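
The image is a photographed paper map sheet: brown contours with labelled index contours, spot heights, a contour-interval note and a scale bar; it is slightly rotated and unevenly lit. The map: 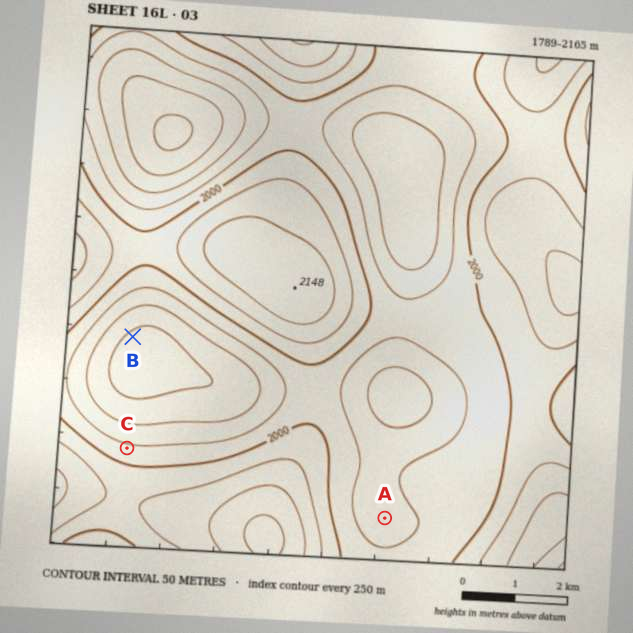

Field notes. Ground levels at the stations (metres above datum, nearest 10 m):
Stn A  1940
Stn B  1840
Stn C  1960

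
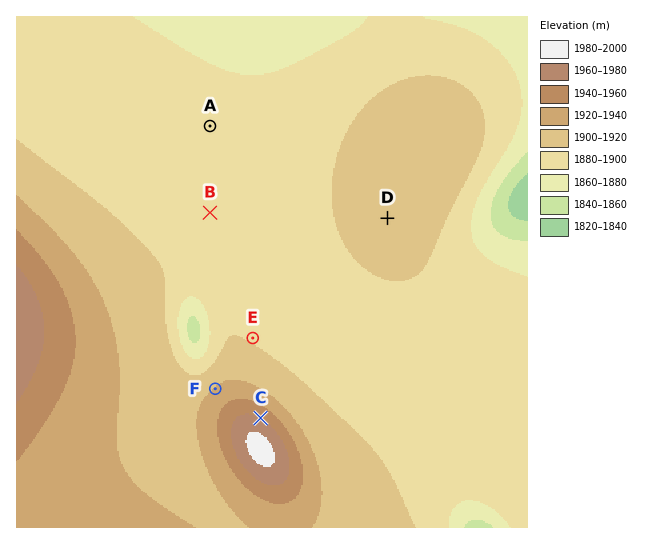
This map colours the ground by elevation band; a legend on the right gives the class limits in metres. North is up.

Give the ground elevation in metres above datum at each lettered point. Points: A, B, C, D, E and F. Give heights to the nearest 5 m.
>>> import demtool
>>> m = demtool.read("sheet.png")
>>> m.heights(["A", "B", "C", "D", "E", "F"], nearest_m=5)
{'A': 1885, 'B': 1890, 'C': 1960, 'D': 1910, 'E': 1900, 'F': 1920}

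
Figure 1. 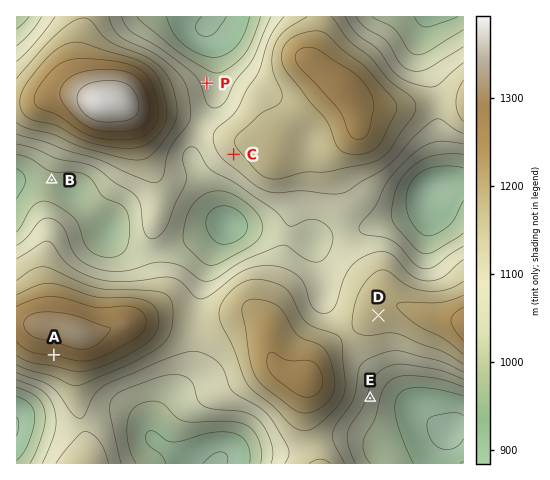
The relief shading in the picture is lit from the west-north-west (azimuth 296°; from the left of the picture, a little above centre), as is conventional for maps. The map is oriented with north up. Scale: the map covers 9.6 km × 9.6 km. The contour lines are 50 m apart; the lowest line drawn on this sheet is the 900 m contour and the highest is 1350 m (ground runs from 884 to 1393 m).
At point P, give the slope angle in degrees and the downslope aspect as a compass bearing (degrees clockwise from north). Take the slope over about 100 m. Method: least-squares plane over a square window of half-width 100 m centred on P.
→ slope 7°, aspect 58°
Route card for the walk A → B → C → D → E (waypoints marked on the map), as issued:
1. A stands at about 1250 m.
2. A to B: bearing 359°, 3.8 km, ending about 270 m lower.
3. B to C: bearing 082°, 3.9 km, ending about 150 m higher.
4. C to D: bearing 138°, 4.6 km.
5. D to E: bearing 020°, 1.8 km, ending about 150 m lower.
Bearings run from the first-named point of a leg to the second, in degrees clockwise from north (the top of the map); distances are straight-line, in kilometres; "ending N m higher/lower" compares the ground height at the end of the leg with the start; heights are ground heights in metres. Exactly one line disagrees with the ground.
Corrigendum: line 5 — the bearing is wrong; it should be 186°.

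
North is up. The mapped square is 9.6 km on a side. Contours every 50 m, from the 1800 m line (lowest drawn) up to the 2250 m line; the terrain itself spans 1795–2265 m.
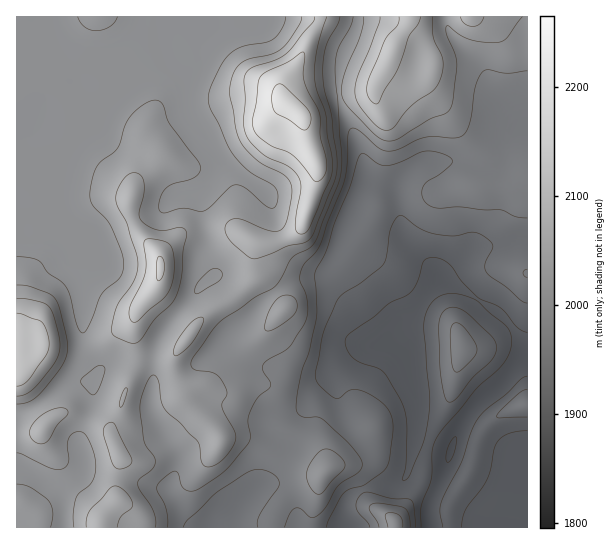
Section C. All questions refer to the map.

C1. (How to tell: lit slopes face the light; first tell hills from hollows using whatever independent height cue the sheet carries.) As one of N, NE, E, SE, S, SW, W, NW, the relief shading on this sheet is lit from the W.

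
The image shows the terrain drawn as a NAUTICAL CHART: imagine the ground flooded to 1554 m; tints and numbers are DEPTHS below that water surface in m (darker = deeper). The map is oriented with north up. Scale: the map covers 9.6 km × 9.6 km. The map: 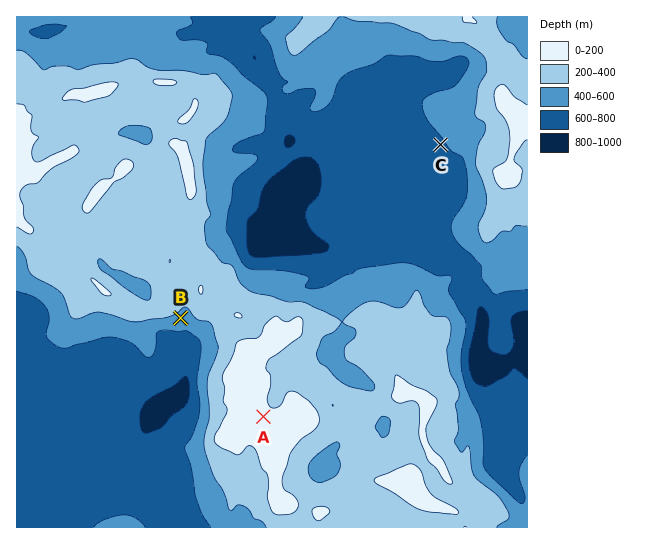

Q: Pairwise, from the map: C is below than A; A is above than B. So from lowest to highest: C B A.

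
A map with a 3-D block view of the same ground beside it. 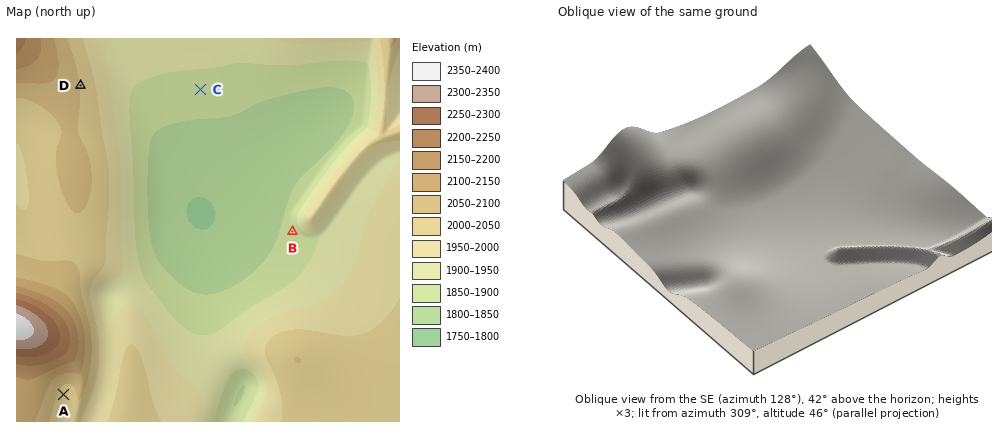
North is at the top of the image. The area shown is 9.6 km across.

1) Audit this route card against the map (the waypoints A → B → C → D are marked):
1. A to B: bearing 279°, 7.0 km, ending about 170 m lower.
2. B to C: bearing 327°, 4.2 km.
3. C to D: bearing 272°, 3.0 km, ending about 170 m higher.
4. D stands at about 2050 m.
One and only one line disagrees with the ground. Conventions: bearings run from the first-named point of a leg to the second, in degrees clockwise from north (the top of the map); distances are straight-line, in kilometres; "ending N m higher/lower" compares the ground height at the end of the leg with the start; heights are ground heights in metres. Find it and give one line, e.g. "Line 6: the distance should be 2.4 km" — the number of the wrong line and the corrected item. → Line 1: the bearing should be 055°.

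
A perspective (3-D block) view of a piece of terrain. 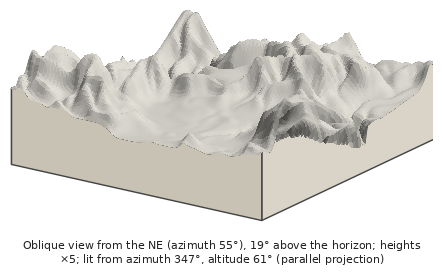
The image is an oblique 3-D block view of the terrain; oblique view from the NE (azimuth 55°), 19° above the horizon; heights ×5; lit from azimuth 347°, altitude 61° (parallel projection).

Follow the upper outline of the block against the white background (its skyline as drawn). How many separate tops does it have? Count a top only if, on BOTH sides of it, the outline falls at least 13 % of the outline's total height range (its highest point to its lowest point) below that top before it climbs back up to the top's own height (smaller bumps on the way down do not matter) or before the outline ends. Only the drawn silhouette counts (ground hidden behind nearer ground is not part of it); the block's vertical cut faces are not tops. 4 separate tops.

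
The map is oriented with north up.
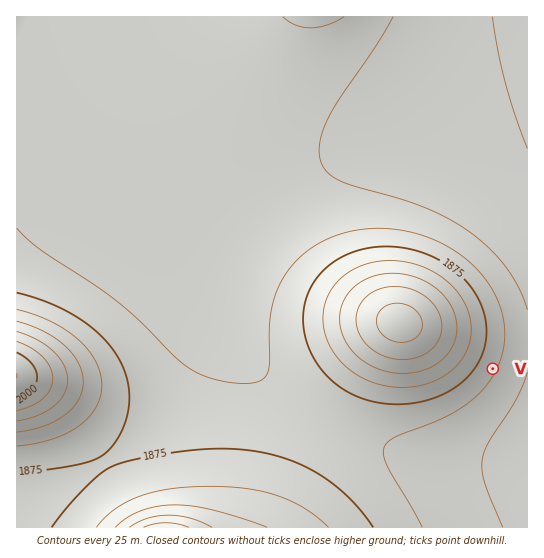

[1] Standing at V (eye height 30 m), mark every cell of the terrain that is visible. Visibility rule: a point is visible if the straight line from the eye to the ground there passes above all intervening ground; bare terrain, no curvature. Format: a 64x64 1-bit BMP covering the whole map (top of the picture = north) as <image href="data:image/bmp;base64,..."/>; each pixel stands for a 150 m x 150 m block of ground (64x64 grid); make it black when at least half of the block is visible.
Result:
<image width="64" height="64" href="data:image/bmp;base64,Qk0+AgAAAAAAAD4AAAAoAAAAQAAAAEAAAAABAAEAAAAAAAACAAATCwAAEwsAAAIAAAAAAAAA////AAAAAAAAAP///////wAA////////AAD///////8AAP///////wAAf///////AAAP//////8AAAH//////wAAAB//////AAAAAf////8AAAAAB////wAAAAAAP///AAAAAAAH//8AAAAAAAD//wAAAAAAAD//AAAAAAAAD/8AAAAAAAAP/wAAAAAAAA//AAAAAAAAD/8AAAAAAAAP/wAAAAAAAB//AAAAAAAAH/8AAAAAAAAf/wAAAAAAAD//AAAAAAAAH/8AAAAAAAAf/wAAAAAAAA//AAAAAAAAAf8AAAAAAAAADwAAAAAAAAAHAAAAAAAAAAcAAAAAAAAAAwAAAAAAAAADAAAAAAAAAAMAAAAAAAAAAwAAAAAAAAADAAAAAAAAAAMAAAAAAAAABwAAAAAAAAAHAAAAAAAAAAcAAAAAAAAABwAAAAAAAAAHAAAAAAAAAA8AAAAAAAAADwAAAAAAAAAPAAAAAAAAAA8AAAAAAAAAHwAAAAAAAAAfAAAAAAAAAB8AAAAAAAAAHwAAAAAAAAA/AAAAAAAAAD8AAAAAAAAAPwAAAAAAAAB/AAAAAAAAAH8AAAAAAAAAfwAAAAAAAAB/AAAAAAAAAP8AAAAAAAAA/wAAAAAAAAD/AAAAAAAAAf8AAAAAAAAB/wAAAAAAAAH/AAAAAAAAAf8AAAAAAAAD/w=="/>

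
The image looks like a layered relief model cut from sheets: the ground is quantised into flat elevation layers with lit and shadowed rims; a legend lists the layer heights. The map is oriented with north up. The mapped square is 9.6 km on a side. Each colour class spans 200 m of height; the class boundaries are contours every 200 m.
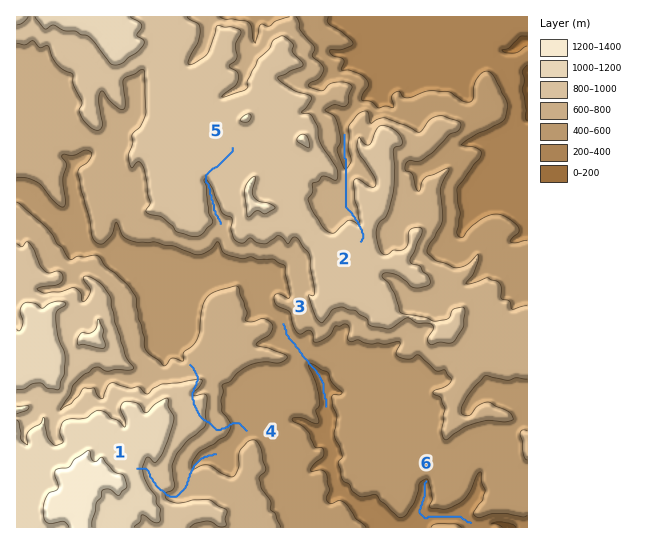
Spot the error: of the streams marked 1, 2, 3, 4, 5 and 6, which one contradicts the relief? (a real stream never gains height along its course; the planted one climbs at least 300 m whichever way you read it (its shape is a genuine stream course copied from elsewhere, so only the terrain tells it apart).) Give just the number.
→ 4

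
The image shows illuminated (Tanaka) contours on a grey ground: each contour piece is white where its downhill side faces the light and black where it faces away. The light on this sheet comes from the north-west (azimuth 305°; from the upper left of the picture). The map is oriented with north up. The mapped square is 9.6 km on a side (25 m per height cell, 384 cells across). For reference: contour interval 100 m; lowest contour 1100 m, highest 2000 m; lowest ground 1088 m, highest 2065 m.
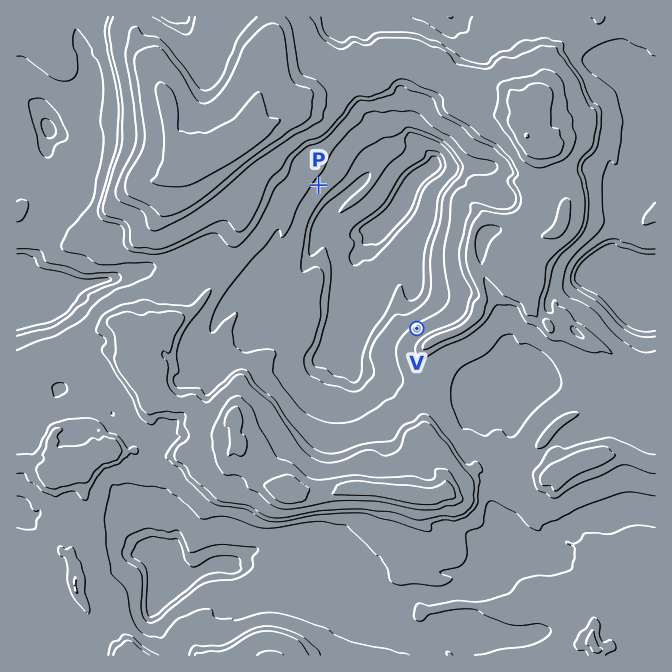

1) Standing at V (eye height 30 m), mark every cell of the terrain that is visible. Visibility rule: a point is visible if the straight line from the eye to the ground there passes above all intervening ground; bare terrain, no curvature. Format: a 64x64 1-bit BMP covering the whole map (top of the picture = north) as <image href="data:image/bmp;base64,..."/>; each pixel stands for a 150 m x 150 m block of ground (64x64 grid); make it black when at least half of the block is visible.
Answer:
<image width="64" height="64" href="data:image/bmp;base64,Qk0+AgAAAAAAAD4AAAAoAAAAQAAAAEAAAAABAAEAAAAAAAACAAATCwAAEwsAAAIAAAAAAAAA////AAAAAAAAAAAAAAAAAAAAAAAAAAAAAAAAAAAAAAAAAAAAAAAAAAAAAAAAAAAAAAAAAAAAAAAAAAAAAAAAAAAAAAAAAAAAAAAAAAAAAAAAAAAAAAAAAAAAAAAAAAAAAAAAAAAAAAAAAAAAAAAAAAAAAAAAAAAAAAAAAAAAAAAAAAAAAAAAAAAAAAAAAAAAAAAAD/8AAAAAAABZAAAAAAAAAH/MAAAAAAAA7/4AAAAAAADf/gAAAAAAAf//AAAAAAAB//4AAAAAAAF/DgAAAAAAA/8CAAAAAAAD/4AAAAAAAwP/gAAAAAADs/8AAAAAAAOX/wAAAAAAAfb/kQAAAAAB5/+JwAAAAAHn/8/wAAAAAOf/5/gAAAAA8//z/AAAAAA5//v8AAAAAB////4AAAAAD////AAAAAAH///8AAAAAAd7z/wAAAAPh7nH/AAAAAHH+cP8AAAAAmPf4bwAAAADsf/g/AAAAADh/vj4AAAAADH/ePgAAAAD+P+cQAAAAAH8/94AAAAAAD5//wAAAAAAD7//gAAAAAAD//v+oAAAAAD////wAAAAAP///+AAAAAAJ///gAAAAAAD//CAAAAAAAN/4IAAAAAAAH/ggAAAAAAAD4AAAAAAAAACAAAAAAAAAAAAAAAAAAAAAAAAAAAAAAAAAAAAAAAAAAAAAAAAAAAAAAAAAA=="/>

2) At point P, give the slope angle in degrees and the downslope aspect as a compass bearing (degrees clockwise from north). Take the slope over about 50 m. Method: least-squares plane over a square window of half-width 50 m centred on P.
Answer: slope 17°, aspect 130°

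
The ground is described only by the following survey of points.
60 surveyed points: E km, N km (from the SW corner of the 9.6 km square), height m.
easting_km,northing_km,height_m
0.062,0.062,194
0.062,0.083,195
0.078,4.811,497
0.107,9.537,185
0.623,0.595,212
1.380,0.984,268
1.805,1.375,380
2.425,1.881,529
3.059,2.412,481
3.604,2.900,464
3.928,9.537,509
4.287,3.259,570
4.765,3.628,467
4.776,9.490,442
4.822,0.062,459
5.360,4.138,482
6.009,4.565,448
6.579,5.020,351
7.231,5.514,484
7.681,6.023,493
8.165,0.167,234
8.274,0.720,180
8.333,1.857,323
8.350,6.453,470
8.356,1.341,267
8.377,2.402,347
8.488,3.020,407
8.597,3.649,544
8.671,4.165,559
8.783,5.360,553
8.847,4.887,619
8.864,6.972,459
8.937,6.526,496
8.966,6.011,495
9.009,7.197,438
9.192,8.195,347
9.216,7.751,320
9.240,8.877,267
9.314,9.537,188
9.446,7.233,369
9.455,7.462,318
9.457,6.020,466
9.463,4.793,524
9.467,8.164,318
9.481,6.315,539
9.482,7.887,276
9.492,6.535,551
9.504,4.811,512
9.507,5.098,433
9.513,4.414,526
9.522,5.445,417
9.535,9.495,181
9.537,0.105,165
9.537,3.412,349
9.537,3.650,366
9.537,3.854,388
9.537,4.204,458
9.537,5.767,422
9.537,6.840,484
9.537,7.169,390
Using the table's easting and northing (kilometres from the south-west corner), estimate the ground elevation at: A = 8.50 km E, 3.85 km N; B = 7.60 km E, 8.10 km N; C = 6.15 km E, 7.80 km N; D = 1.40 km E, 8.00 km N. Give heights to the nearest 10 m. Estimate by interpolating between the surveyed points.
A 540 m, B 350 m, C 490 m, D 330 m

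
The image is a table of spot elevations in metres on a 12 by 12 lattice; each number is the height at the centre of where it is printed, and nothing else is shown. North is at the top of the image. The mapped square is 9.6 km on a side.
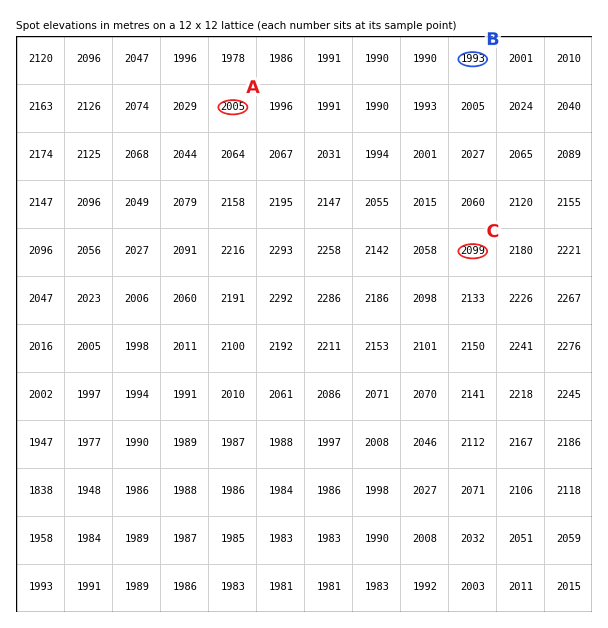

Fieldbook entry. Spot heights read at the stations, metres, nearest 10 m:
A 2000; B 1990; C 2100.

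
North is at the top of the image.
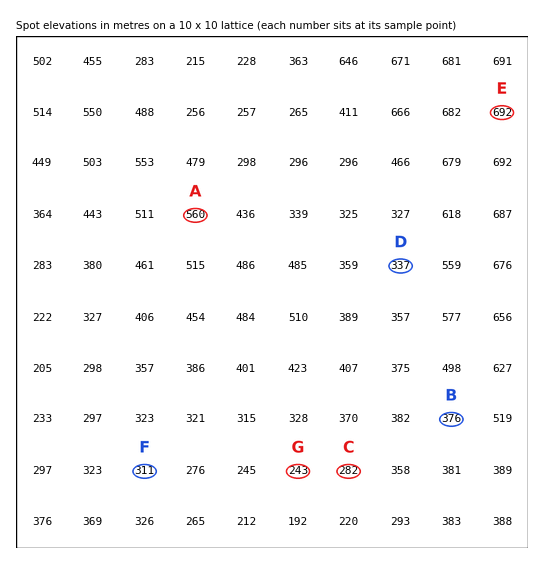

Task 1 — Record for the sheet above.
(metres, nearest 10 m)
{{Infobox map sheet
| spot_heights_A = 560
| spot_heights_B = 380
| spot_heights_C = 280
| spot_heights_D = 340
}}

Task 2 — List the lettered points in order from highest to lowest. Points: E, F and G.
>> E F G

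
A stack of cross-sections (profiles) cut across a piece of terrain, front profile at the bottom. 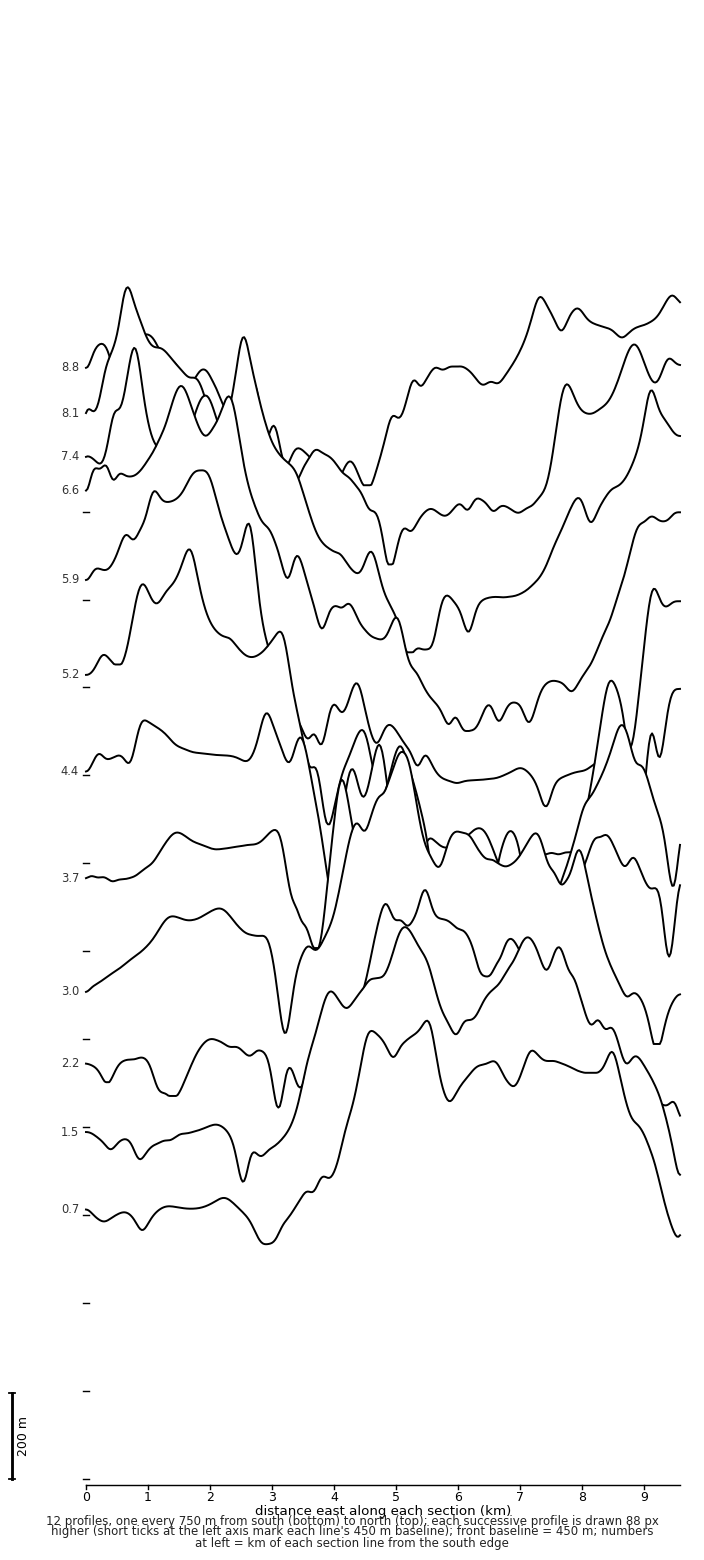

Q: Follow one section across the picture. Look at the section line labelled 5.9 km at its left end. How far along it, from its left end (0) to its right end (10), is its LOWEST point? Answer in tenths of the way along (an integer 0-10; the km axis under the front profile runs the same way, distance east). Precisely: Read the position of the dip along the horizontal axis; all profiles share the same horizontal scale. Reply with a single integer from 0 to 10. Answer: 8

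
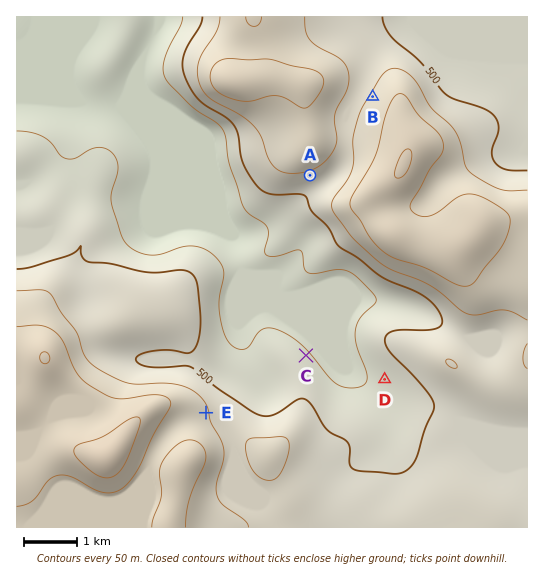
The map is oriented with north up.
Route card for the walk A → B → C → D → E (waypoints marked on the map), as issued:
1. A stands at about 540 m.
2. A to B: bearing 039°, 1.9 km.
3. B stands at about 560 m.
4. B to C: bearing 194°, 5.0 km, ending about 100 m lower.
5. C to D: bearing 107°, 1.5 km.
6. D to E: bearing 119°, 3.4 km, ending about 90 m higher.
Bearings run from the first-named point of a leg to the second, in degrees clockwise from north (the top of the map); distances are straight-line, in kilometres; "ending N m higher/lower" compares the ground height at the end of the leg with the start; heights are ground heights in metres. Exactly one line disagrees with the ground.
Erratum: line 6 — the bearing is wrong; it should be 259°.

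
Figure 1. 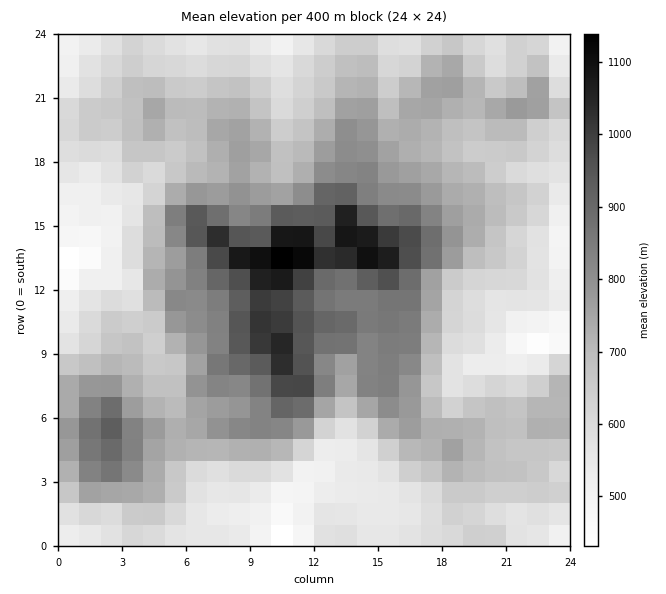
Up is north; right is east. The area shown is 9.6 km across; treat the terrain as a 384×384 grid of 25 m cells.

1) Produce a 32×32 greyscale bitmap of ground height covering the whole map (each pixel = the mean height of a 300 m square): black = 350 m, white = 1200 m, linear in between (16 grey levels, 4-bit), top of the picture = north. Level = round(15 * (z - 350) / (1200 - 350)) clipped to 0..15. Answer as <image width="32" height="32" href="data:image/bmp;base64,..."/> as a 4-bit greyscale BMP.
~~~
<image width="32" height="32" href="data:image/bmp;base64,Qk12AgAAAAAAAHYAAAAoAAAAIAAAACAAAAABAAQAAAAAAAACAAATCwAAEwsAABAAAAAAAAAAAAAAABEREQAiIiIAMzMzAERERABVVVUAZmZmAHd3dwCIiIgAmZmZAKqqqgC7u7sAzMzMAN3d3QDu7u4A////ADNEVUREQzITREREREVVQ0NERFVUQzMyI0RDNERVVERDRlVmZUMzMyNEMzNEVVRERGeHd2VERDMjMzM0RVZVVVVomYdlREREMjMzRFZmZmZUeJmHZmVWZlMzNEVmd2ZlVXmqmHd3d3d2QzRXd3dmZmZ5qph2d4iZmFRFeHdnZmZ3eJqHZnd4ial1Z4h2VWZmdniYdmaIiJq7lniYdURVVWZ3d3ZWeZmby5eJmHVERERWVmZmVniqrMqXiZmGQzMzRURWZVeIm7zKmZiZhkRDIiI0VmVniJvMy6qpmYZVRDIiNFVVeIiby7qpmZmXVEQzMzNERYiImsy6mZmZl1REREMjMzaIiavNy6maupdVVVRDEiNGd4q97u27vMuYdlVUMyIjRnibzc3uzN3cuodlVDIjI0V5vLqs7Lzcu6mHZlRCMzM1ebuYmrqs2pqYd3ZVQzMzNWiIiIiJq6mJiHd2ZVMzNERXd3h2aJmYiId3ZlVDRDRVVmZ3dmeIiId3ZmVEREREVlVmd3ZmeIh3dmZVVVRFVWZmZ3d2VniHd3ZmVmVEVmVndmd3ZVZnh2d3Zmd2VUVVZ3Zmd2VFZ3dnd3Z3iHU0VWdlVmZURVZ2Vnd3Zmd0NEVlVVVVVEVWZlVndlRWYzNEVURERENEVWZUVnZEVlMzNFVENEQzNEVVREVVRFVC"/>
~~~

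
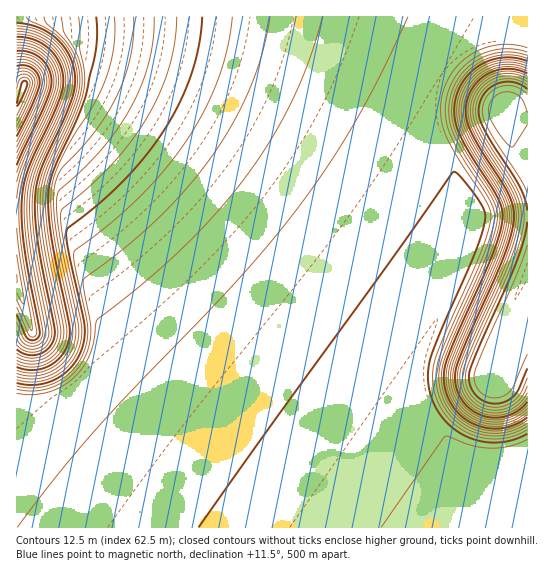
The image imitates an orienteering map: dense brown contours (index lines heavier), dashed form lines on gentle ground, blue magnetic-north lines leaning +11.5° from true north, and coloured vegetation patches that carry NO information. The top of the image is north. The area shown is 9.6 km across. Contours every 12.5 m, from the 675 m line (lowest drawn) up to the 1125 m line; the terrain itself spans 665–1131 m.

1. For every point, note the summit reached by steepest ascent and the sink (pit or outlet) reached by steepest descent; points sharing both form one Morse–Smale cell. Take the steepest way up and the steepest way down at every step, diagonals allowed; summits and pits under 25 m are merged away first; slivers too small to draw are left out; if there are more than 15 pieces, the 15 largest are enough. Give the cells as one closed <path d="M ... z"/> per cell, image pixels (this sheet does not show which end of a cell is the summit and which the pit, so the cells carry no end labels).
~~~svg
<path d="M527 16l-510 0-1 195 46 0 77 100 52 54 59 47 161 113 6 3 110 0 1-29-79-56-21-25-9-27 0-25 5-19 37-81 16-43 0-9-2-7-23-34-16-32-4-15 1-33 11-24 18-20 19-10 13-4 33 0z"/><path d="M62 211l-46 2 1 315 399-1-151-104-74-58-52-54z"/><path d="M519 33l-18 0-12 3-27 13-18 20-11 24-1 33 4 15 16 32 23 34 2 7 0 9-16 43-37 81-5 19 0 25 9 27 21 25 78 56 1-464z"/>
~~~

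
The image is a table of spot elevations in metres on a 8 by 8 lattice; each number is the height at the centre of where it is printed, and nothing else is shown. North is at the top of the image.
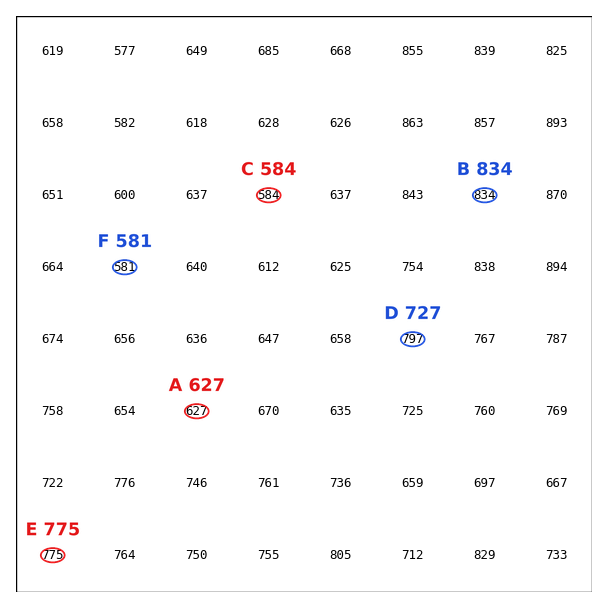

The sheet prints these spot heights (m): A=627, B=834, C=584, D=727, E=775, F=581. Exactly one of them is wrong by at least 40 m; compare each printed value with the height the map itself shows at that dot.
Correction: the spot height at D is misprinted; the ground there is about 797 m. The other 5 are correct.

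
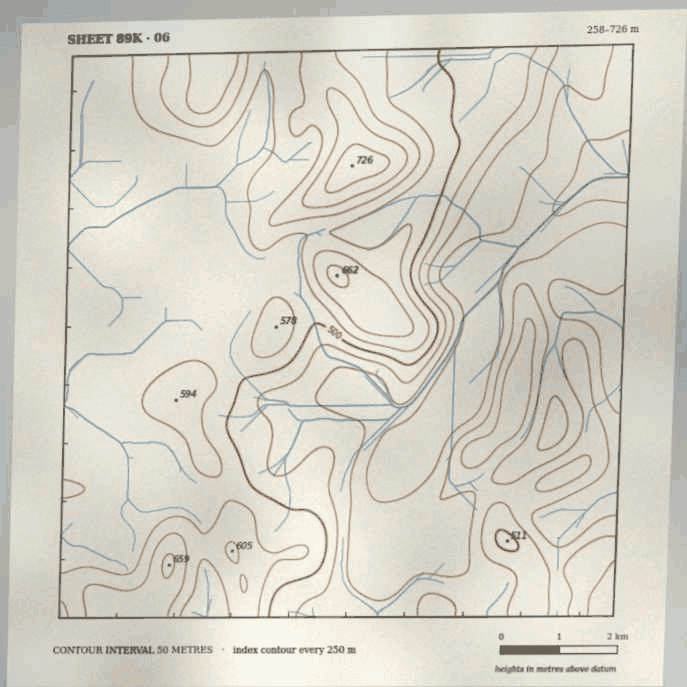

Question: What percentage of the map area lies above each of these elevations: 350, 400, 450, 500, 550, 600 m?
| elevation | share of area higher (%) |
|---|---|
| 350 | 89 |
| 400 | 75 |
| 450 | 63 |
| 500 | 53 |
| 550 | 21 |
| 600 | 9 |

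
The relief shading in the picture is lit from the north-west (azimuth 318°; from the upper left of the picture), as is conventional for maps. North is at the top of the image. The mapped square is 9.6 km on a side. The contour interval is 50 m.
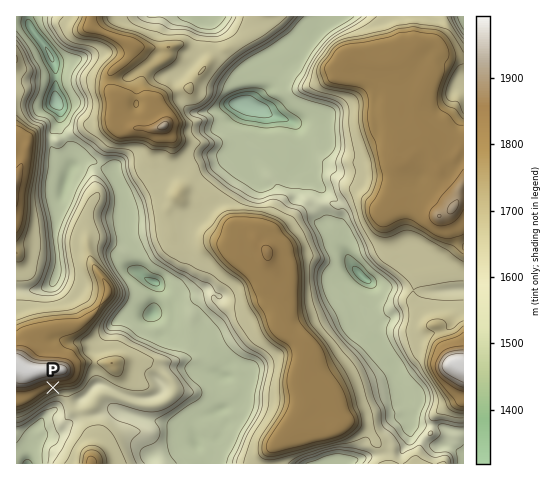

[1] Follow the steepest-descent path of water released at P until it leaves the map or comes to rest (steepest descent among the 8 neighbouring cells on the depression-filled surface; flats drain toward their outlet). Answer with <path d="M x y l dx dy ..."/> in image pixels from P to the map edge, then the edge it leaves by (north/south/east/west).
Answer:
<path d="M53 388l2 2 0 19-9 8-14 15 0 9-4 7 0 15"/>
exit: south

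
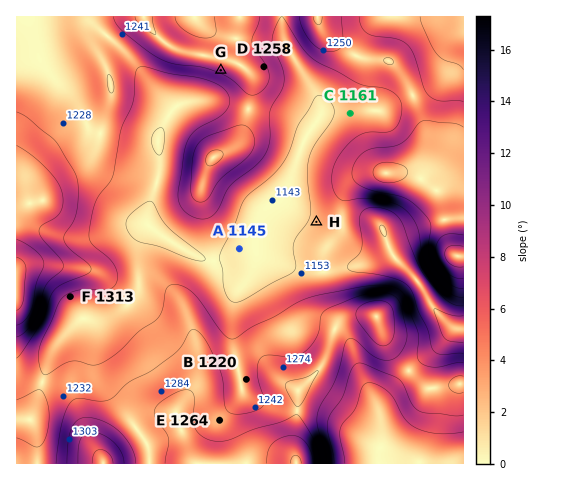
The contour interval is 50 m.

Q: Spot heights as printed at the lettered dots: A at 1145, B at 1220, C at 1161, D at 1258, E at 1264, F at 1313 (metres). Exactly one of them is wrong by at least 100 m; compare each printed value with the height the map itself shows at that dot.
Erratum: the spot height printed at F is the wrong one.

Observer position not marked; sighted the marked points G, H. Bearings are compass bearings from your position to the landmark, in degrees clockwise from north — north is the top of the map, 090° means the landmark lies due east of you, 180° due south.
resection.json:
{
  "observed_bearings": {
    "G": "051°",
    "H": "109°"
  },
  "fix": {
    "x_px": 118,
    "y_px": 154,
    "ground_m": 1200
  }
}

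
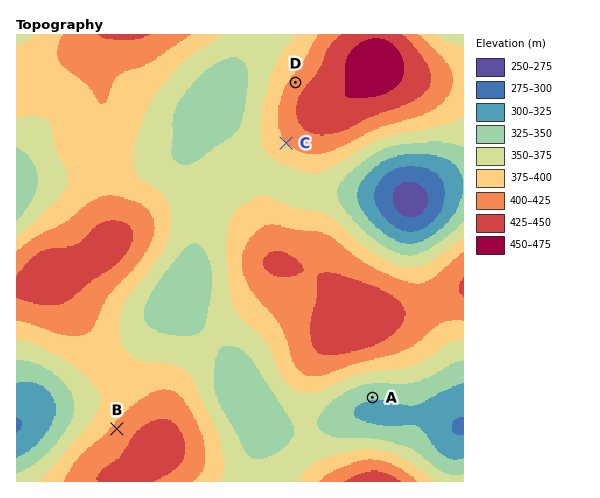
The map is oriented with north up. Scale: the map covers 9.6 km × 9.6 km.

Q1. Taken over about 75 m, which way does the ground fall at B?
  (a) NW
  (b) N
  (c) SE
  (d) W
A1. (a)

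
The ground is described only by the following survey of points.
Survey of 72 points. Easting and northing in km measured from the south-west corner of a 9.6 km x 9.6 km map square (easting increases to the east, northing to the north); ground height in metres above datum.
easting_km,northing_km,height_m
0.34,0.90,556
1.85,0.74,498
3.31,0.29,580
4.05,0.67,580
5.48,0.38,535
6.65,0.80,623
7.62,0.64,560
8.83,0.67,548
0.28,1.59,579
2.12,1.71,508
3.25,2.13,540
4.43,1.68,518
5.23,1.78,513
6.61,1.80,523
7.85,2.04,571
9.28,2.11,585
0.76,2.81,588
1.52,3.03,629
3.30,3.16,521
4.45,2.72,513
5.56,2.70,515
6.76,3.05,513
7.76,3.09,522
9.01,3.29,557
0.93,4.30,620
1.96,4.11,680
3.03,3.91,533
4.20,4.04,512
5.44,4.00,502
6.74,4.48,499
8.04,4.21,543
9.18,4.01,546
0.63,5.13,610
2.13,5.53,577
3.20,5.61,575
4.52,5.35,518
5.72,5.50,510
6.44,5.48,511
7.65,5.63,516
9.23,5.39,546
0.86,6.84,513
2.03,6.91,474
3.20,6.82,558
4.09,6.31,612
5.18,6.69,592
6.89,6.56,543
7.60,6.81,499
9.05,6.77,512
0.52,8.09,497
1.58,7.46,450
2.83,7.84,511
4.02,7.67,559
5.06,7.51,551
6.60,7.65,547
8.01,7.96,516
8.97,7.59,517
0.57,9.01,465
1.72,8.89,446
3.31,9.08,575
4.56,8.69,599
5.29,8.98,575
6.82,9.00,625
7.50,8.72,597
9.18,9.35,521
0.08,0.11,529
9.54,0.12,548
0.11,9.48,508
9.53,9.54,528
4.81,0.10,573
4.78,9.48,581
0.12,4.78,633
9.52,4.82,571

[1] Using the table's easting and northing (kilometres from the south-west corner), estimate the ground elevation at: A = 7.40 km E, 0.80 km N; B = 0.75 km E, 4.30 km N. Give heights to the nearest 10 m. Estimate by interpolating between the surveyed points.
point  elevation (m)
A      580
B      590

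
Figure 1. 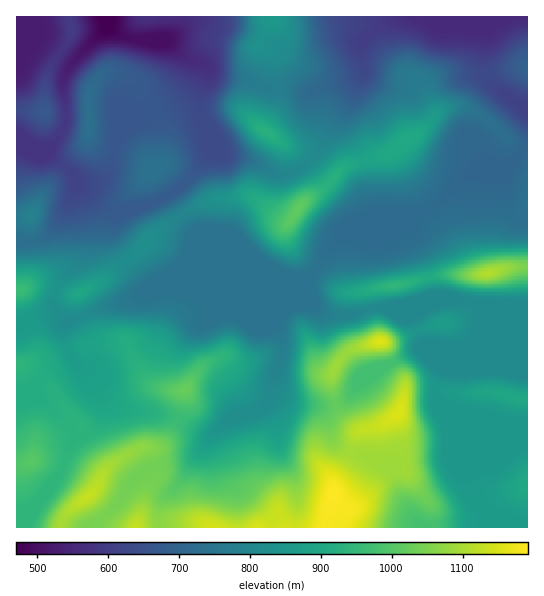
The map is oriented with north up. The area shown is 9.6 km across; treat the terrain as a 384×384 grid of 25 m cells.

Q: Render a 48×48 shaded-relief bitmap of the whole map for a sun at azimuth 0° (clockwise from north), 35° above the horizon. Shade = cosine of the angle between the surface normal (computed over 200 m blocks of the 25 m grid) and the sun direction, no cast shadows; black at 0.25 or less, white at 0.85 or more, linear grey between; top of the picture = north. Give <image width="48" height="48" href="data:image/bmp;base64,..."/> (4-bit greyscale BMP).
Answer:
<image width="48" height="48" href="data:image/bmp;base64,Qk32BAAAAAAAAHYAAAAoAAAAMAAAADAAAAABAAQAAAAAAIAEAAATCwAAEwsAABAAAAAAAAAAAAAAABEREQAiIiIAMzMzAERERABVVVUAZmZmAHd3dwCIiIgAmZmZAKqqqgC7u7sAzMzMAN3d3QDu7u4A////AIirhVeKupmaq83MypqpiIdlZ3dmeIiIh4irpkV5u5qrvMzMypqpiIh2Z3ZniYiId3ebymVoqqm7zMu7u6qpmImYZmV5qZiHd3eKzKhnmZiau7qpq8upmZqpdlWLuZiIh2Zoq7p3iJh6u7qqrNyomqqql2eaqYmZmXZnmruXZ4iJvLu7vNyYm7qpiHiamIiJmpiIirzKd3eIq7u7vMuZvLmIiIiIiIiImqqZibzdupmIiru7u7qau5d3d4d3iIiIiZqZiJvN3cyod6u8u6qruph2ZniIiIiIiKqpmJq7zdy4ZXm7u6q7uqqodmipiIiIiJqpiaqqqqmHVVeJqqqrqazMqHipiIiHdpmYmqmZh3ZlVmZniamYiJzMyoeIh3ZmZoiImpmYh2Z3d3ZmiZl1Vnq7u5Z4iIiJqniJmZiIiJq7l2ZmeJhlVWiau8iKq7u8zHiJmYiIiavMuGZ3eJh3iFV4nOyqqqu7qpiJmIiHiaq825d4iImKu3MzOe2piIiIiLqamIh3iaqs7turypmb3bcwBJqIiIiIiKqrqpmZmqqs3u7dy6md7u7KmYdmZ4iIiJmqq7u8zLu7u87bqpm97v///8l2Z4iIiHiZiKvN7dy6mZqpiInNu83//rqqmYiIiEZ4ZWirzMupmIiIiIm7l1V5p3ibuoh3d0RndlRXiZmZiIiIiIiIdVQzISRndTESI5h4m5dVZ4iIiIiIiIiIiaupdUMyEAAAANuprMuXVWeIiIiIiId4nN3u7tuGRDIQAO7Lqry5dVZ4iIiIh1NHm7zN7u7d3e7sqd3cu7vLl2ZniIiIcwA2iaqqu8zd7v///6q8zLvMuXd3iIiHMAE1eJmZmZqrzO///3aLy7u8y6h3eId1IkMjaIiIiJmaq8zM3XZ5u7qqzduXVVVURoYhNniIiIiZmqqqqZl4qqqYm93KZEREaKphAld3iHiJmZmZmLuXiqmYd4vMuHdmi8y2ISVmZmd4mZmZmLy4iZmZdlabzMy6vd7thCRVVVZ4iZmZmbzbmIiJh2Zove7t3czuyEIzM0VniJmZmbzcl2Z4iId3nN3dyneby4VDMzRniIiIibqqhUZ4mZmYmaqpdURpvLqHZVRXiIiIiZh4h1Z4mqqqmIhkIjZ5q8uqmHVFiIiHeYZWmXeImqqqmIYxJIqqqsy7uphUaId4mmVFmYiIiZmZmHQTeru6qrzLu7uERneKu2ZniIiIiImZiHM4vMuqqqvLvMy3VWisyqqZl4iIiImZmYeczLqqqqvLu7u7mJvLqMuqqJh3iImZmqvMuqmJmqq7uqms3My5dru5qrl3iJmqqru6mIh3iZqrqYmqvLqXVZq4jNuYmru7qpmHdnZneJmZmZq7qZmHZompat3Mzd3LmId2ZnZ4iZmZq7zdyqqpmYmqZr7/7tzKh3eHZ3d5qqmavN3d3Lu7u4iZhXzuy6mYh4iqh3d4mZiKvN3Lu6qrvIiIh3mqdVVXiImqh2eImYiJq7upmZmavIiHeIiYZDNGiYiYd3eImYiImqqYiIiJqw=="/>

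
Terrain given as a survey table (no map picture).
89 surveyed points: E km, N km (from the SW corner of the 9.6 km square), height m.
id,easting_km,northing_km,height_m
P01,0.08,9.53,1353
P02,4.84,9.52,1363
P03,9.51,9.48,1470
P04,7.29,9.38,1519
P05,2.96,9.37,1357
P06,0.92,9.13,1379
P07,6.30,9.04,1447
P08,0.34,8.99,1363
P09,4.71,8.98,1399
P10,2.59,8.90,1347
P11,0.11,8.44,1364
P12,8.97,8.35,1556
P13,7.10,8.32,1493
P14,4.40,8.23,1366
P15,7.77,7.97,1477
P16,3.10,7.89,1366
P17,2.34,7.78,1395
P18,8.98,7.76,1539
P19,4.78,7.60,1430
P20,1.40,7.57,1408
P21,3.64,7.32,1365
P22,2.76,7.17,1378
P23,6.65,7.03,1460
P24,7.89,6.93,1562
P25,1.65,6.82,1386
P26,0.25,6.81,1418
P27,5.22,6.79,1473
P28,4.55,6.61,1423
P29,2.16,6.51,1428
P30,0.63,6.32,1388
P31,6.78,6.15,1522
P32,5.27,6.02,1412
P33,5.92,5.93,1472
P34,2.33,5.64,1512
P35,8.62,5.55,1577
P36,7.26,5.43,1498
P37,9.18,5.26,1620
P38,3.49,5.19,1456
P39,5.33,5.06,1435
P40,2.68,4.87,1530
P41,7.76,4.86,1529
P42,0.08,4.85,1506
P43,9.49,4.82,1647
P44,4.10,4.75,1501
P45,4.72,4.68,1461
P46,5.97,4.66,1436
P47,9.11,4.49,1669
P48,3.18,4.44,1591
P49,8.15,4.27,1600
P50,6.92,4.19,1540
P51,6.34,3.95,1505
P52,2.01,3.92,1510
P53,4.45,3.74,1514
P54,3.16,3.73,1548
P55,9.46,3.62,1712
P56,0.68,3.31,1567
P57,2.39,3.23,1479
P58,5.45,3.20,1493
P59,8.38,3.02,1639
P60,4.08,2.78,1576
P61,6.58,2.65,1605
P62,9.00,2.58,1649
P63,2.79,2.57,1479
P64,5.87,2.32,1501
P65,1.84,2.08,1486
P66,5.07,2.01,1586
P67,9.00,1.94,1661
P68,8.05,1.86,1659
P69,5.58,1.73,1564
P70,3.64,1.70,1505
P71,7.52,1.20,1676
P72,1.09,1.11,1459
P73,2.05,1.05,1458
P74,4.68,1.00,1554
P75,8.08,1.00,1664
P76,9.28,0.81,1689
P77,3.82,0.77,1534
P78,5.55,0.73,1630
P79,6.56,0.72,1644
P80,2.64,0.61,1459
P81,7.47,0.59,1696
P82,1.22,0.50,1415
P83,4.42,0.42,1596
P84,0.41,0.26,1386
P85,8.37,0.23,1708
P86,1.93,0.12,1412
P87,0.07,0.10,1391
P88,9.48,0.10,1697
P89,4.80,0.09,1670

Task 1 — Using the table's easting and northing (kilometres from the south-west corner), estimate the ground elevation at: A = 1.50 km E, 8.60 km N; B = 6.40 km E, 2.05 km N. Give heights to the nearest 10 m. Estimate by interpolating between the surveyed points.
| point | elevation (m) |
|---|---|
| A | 1380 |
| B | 1620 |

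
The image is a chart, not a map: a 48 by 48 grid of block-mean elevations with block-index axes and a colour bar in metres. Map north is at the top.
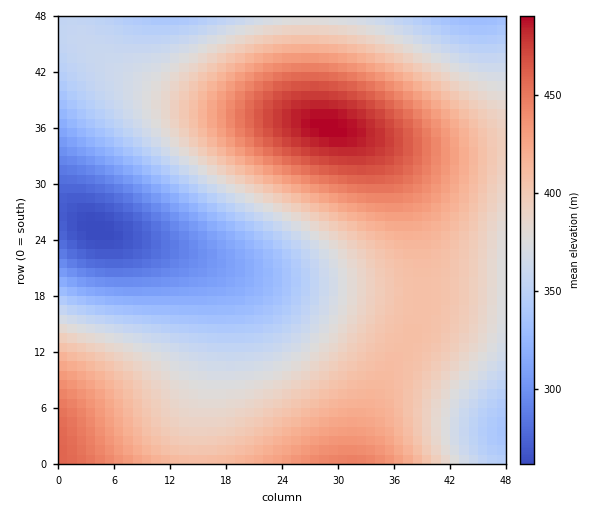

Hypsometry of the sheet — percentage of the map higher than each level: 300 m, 93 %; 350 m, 78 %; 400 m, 41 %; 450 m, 9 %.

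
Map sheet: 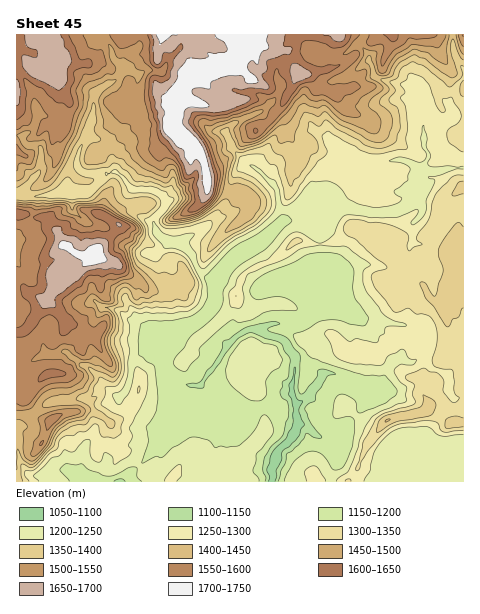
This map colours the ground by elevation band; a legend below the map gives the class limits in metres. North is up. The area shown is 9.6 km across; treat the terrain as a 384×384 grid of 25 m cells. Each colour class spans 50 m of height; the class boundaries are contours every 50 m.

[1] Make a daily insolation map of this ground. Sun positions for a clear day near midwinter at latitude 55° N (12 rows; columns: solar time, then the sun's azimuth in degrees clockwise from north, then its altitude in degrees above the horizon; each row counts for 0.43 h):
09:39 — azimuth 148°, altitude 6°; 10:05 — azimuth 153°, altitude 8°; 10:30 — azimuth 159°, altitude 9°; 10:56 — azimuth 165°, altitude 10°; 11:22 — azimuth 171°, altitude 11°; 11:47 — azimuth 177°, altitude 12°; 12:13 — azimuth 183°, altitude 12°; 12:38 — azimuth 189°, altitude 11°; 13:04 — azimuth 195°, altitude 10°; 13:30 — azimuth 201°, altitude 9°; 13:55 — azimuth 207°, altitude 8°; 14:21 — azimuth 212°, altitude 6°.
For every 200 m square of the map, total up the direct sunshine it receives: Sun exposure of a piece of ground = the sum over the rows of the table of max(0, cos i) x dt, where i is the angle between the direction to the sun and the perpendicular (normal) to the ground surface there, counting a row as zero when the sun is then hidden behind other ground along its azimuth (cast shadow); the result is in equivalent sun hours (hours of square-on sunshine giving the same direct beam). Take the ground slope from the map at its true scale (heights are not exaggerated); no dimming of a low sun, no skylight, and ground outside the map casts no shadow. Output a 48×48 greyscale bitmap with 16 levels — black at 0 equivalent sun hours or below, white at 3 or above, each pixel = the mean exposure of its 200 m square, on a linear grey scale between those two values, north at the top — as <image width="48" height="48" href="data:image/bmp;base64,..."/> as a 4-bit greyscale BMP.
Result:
<image width="48" height="48" href="data:image/bmp;base64,Qk32BAAAAAAAAHYAAAAoAAAAMAAAADAAAAABAAQAAAAAAIAEAAATCwAAEwsAABAAAAAAAAAAAAAAABEREQAiIiIAMzMzAERERABVVVUAZmZmAHd3dwCIiIgAmZmZAKqqqgC7u7sAzMzMAN3d3QDu7u4A////ADIyIjaKylVCRVZVVUM0NFUyEWZURERERW/HZneXeWRCE0VUVUVDEiIiAEZERERERI37mHZ2aIUzIUVDM0RjMhESISZURERERFOumYVXdEVEMhIjIjaIIBESIyeFRERFRFMpl3hId1REQzIzMzNZgAETQzKpZVVoh0I43Kt4hDNEREREREM0ZBJ2VDFNyZiK/3ZVz/y3NXZUREREREQzRVdVVTEVz//GM8gQFXdQAWZUREREREREVFVEVTEAATWDAJtQAAAyEVdUREQ0RVVUIzA0MzIQAAEiIjWoVVY0YzZUQyElVWZUM5QjMiIhABMjRTON3bmI1yNDIlQ0VmVFZUgyITQyJGRUREMlZkNt1zEyWXcyRVVWdURTSIdlUxETVFMQABbMZCAkV2VyNFVVVUarupiHIAA4ZFUxAIqmE0I0IlVWE0VVImZ3dmZWdWQ0VWVXmWaCIjQ0UidUICIRFpdlQiIkZ1ZDVWhleWVXZURWVBOHcwABZzNVMRAjREREVTZ1VlMWdEVVVTAnd2MjIAERARIiESNGVUN4cxIQM1iaqZUSd3iZiGMRI0RXmId3VkR7URAAWJzN3dpSSXVWVUVEREV3d2iERVdUV2VJZKzbmohkR1MzM0RVRFeHZmZEVUEDm7mWeplkRGdEIURERERERFd3ZWVERBI1V7mZ36QRJEI0ImdUREREREVUNERERCMyM1zM3DAAJCKFMSinVEREREIQNDQ0REVDE1e5UhABMgS4QgA5yGRERnVnUzM1VDM0iEMyATERABOMhDEBW6mImJh1VCI0VCMyMxACNZdBACMp6mQhFJdXmXZVVTRCRHVWIAAAWZgjZ1ESr/pTEAAAN3ZEMiRTJJZSAAACVDE4//tSF++1IAIzIzEAARA0InQyAAJlAAWRKv/mQknJVFRDEAAAATI1QgAAAAAAABNzABn9d1ZmmVVEQiM0VBI1ZQAAAAAAAAABITa8llIja3ZVVmVEREMiVjAAAAAAAAI3VmZnURACZ5d3dlREVVQgFFACEAAAATireMRFUAAVZph4dURVVTUxAGgkcQABE1i6mYgyYQE2RXlkRDMzRERUILlWdRNmVnmZyncyNjRXZWeWI1eHVYdGdjFXaDEkdmVWqlUSFv6XhldkV5vdylNVWAXHaZITZ1RItlEBJr/4djIkebvKhDREVpRmaIVodmVIhRASRFa9dlJovMp2ZlRTMpgjRXc1eHVlIyJqxQArp2eazadERERFMoRGRYhXh0RlRHvf/6IEyXuryEIRIzVWVWV3l1ZmQ0VlQ2ZEWc2Se6zNhmUxAkRkV1V4hTRAAjRjJTNVIBS7Oaq3V5q6dUZWhje6h3mkAjMwFHhlaK1zR+tCEjMyJGZnlTp0NFq7kRIAI1Z2eFE0doiagxIslmial2QzNnh3NWd2IhEjVlVWUgACamFYmpqqVEFEQyAjSXVWYhIzM1Z6lAEiEXZFvcuoOFZVUSISeGRHlDMzRUVkM0Rpxwm1rN2nSFRVMiMThVZmaEJGdVVUVYiZiJRod6qYaA=="/>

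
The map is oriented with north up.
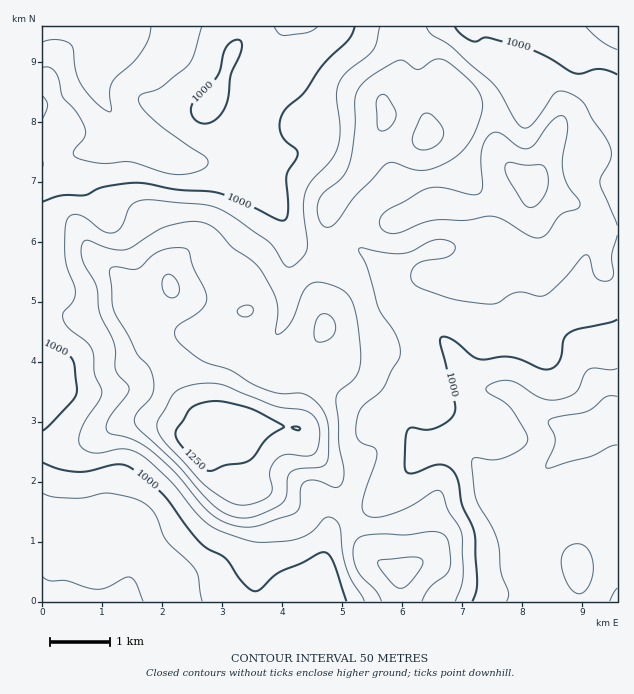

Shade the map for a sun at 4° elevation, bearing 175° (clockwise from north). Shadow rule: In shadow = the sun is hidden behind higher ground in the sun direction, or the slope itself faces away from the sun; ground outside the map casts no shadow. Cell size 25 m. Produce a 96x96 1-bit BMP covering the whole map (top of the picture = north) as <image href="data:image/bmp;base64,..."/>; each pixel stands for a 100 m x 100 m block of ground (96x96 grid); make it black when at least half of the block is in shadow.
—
<image width="96" height="96" href="data:image/bmp;base64,Qk2+BAAAAAAAAD4AAAAoAAAAYAAAAGAAAAABAAEAAAAAAIAEAAATCwAAEwsAAAIAAAAAAAAA////AAAAAAAAAAAAAAAAAAAAAAAAAAAAAAAAAAAAAAAAAAAAAAAAAAAAAAAAAAAAAAAAAAAAAAAAAAAAAAAAAAAAAAAAAAAAAAAAAAAAAAAAAAAAAAAAOAAAAAAAAAAAAAAAfgAAAAAAAAAAAAAD/4AAAAAAAAAAAAAP/8AAAAAAAAAAAAAf/+AAAAAAAAAAAAAf//gAAAAAAAAAAAAf//4AAAAAAAAAAAAf//+AAAAAAAAAAAAf//+AAAAAAAAAAAAP//+AAAAAAAAAAAAP//+AAAAAAAAAAAAP//4AAAAAAAAAAAAH/8AAAAAAAAAAAAAH/+AAAAAAAAAAAAAD//gAAAAAAAAAAAAB//wAAgAAAAAAAAAA//wAA/AAAAAAAAAAf/wAA/4AAAAAAAAAP/wAA/8AAAAAAAAAH/gAAf8AAAAAAAAAH/gAAf9AAAAAAAAAD+AAAP/wAAAAAAAADgAAMH/4AAYAABgAAAAAYD//4B4AP/4AAAAAQA////4D//8AAAAAAAZ///////8AAAAcAAB///////8AAAD8AAA///////4AAAD8AAAf//////4AAAAQAAAAA/////wAAAAAAAAAAA////wAAAAAAAAAAA////gAAAAAAAAAAAf///gAAAAAAAAAAAf///AAAAAAAAAAAAP///AAAAAAAAAAAAP///AAAAAAAAAAAAP//+AAAAAAAAAAAAP//+AAAAAAAAAAAAP//+AAAAAAAAAAAAH//+AAAAAAAAAAAAB/5+AAAAAAAAAAAAA/g+OAAAAAAAAAAAAPAefAAAAAAAAAAAAD8c/AAAAAAAAAAAAB+d/AAAAAAAAAAAAA8f/AAAAAAAAAAAAAAf/AAAAAAAAAB4YAAf/AAAAAAAAAD/8AAf/AAAAAAAAAP/4AEf/AAHAAAAAAf/4AOf+AAHAAAAAA//4APf8AAAAAAAAB//8Af/wAAAAAAAAB///A//gAAAAAAAAD//////AAAAAAAAAH/////+AAAAAAAAAH/////4AAAAAAAAAP/////4AAAAAAAAD//////wAAYAAAAAD//////wAAfgAAAAD//////g8AD/4AAAD//////B+AA/wAAGD/////+B+AAfgAAOD/////+B/AAAAAAED/////8B/AAAAA4AD/////4B/gAAAB8AD/////4B/gAAAH8AB/////wB/gAAAP8AA/////wB/gAAAf8AAf////gA/AAAAf8AAf////AA/AAAAf+AAP///wAA/AAAAf+AgP///AAAeAAAAf/AAH//+AAAcAAAAf/gAH//8AAAAAAAAP/wAH//8AAAAAAAAP/4AH//5gAAAABwAP/8AH///wAAAGB4A//+AH///4AAAfh4H///AH//34AAA/54////gH//3wAAD/5x/////H//3wAAH/8x/////n//jwAAP/8//////j//DgAAf/8f/////h//BAAAf/4f/////g//AAAAf/4f/////gf/AAAAf/wf/////gP+AAAAf/wf/////AP+AAAAf/wf/f//8="/>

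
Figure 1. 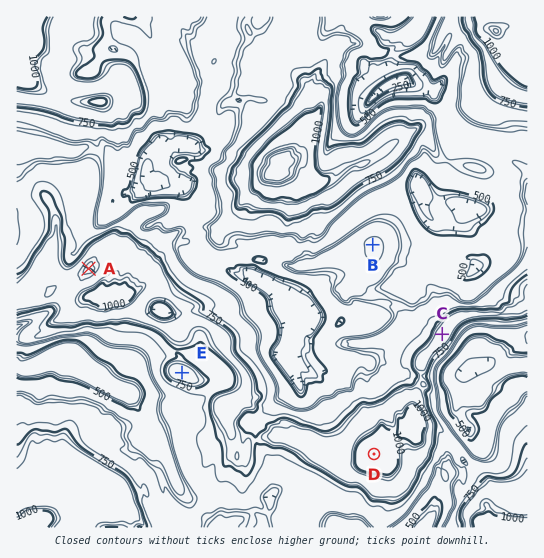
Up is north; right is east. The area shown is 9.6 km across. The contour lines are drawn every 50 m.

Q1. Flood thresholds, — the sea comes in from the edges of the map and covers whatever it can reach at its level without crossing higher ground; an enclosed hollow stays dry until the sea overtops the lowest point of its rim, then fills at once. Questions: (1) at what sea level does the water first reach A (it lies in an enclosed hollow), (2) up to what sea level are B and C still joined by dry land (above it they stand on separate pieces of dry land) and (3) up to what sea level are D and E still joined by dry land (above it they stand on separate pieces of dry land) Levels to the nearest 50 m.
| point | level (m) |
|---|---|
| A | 850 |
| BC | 600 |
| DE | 750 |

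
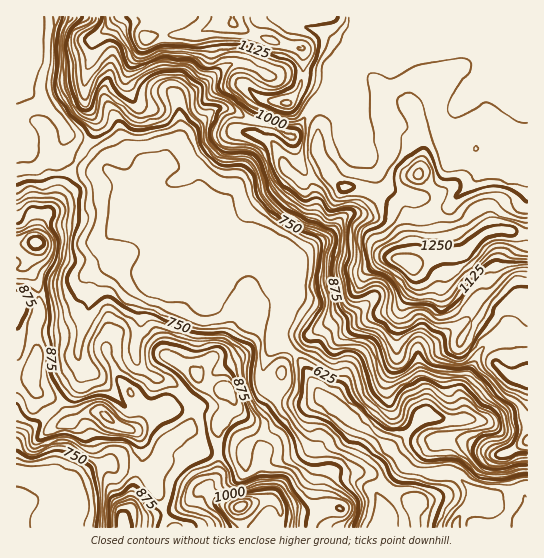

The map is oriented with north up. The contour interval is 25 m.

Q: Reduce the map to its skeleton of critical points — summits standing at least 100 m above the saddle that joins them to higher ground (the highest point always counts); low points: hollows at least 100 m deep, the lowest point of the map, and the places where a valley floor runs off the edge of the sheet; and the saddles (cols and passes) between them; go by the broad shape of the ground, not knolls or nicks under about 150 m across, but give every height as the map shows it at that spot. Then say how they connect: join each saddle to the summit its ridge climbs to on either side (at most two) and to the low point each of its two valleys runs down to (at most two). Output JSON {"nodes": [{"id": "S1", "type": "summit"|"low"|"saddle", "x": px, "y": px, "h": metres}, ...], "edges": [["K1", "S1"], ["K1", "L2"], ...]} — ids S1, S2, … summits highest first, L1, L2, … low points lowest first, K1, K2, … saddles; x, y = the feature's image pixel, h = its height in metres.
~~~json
{"nodes": [
{"id": "S1", "type": "summit", "x": 410, "y": 263, "h": 1294},
{"id": "S2", "type": "summit", "x": 233, "y": 23, "h": 1227},
{"id": "S3", "type": "summit", "x": 239, "y": 506, "h": 1115},
{"id": "S4", "type": "summit", "x": 123, "y": 526, "h": 1021},
{"id": "S5", "type": "summit", "x": 37, "y": 242, "h": 1017},
{"id": "L1", "type": "low", "x": 457, "y": 527, "h": 514},
{"id": "L2", "type": "low", "x": 23, "y": 507, "h": 674},
{"id": "K1", "type": "saddle", "x": 307, "y": 115, "h": 1052},
{"id": "K2", "type": "saddle", "x": 165, "y": 514, "h": 870},
{"id": "K3", "type": "saddle", "x": 183, "y": 391, "h": 854},
{"id": "K4", "type": "saddle", "x": 141, "y": 469, "h": 845},
{"id": "K5", "type": "saddle", "x": 77, "y": 162, "h": 729},
{"id": "K6", "type": "saddle", "x": 274, "y": 394, "h": 715}],
"edges": [["K1", "S1"], ["K1", "S2"], ["K1", "L1"], ["K2", "S3"], ["K2", "S4"], ["K2", "L1"], ["K2", "L2"], ["K3", "S3"], ["K3", "S5"], ["K3", "L1"], ["K3", "L2"], ["K4", "S4"], ["K4", "S5"], ["K4", "L2"], ["K5", "S2"], ["K5", "S5"], ["K5", "L1"], ["K6", "S1"], ["K6", "S3"], ["K6", "L1"]]}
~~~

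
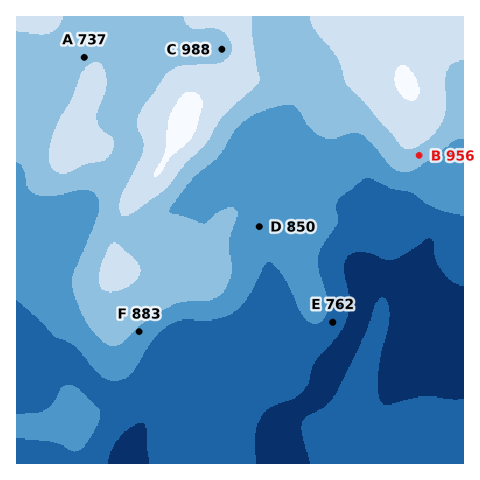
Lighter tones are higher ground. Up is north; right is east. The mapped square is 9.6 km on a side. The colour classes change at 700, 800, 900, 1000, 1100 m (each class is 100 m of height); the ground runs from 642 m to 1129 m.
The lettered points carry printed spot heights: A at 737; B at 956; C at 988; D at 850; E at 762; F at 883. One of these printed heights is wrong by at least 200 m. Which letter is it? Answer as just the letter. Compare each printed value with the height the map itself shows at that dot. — A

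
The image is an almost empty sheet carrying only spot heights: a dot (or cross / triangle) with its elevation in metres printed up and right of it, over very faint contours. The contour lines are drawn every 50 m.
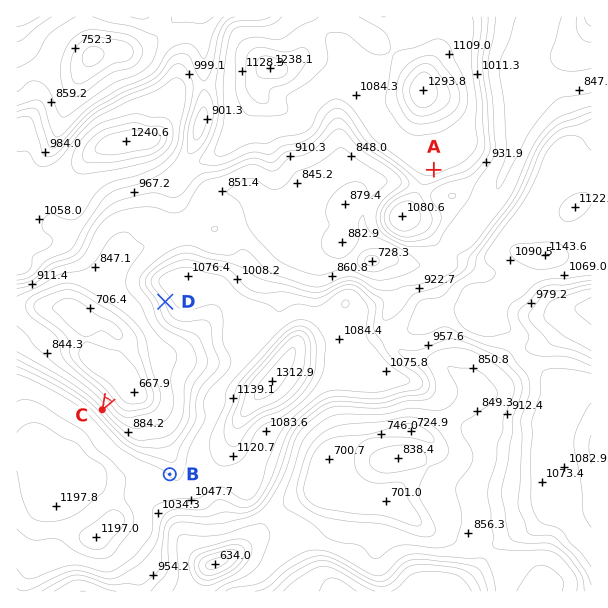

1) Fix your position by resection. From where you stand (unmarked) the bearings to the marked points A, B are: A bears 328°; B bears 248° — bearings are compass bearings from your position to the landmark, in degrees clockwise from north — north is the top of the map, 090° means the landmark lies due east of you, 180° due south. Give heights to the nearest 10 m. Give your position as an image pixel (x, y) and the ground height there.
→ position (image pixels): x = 532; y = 328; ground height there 960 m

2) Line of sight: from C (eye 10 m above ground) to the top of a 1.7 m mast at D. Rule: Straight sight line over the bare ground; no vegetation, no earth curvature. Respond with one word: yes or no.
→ yes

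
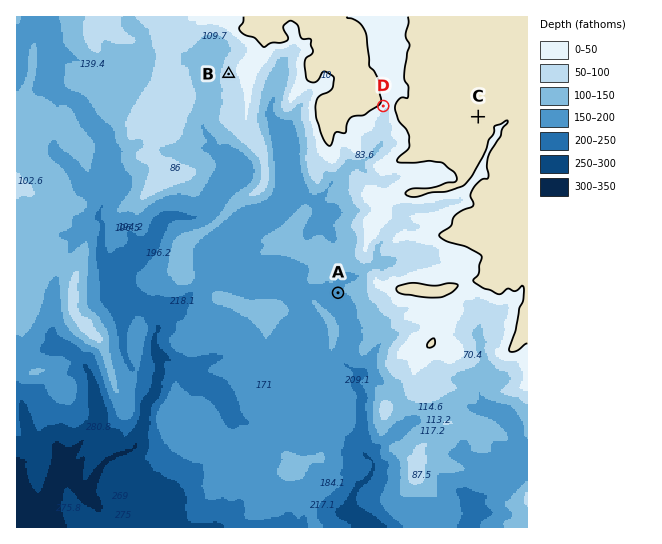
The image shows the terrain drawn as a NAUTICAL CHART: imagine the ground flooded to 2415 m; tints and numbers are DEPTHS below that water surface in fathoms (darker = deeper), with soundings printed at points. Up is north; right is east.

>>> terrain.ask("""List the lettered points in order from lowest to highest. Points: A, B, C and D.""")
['A', 'B', 'D', 'C']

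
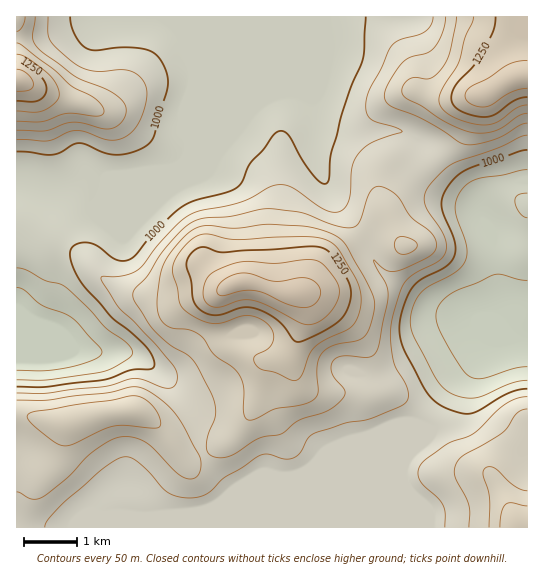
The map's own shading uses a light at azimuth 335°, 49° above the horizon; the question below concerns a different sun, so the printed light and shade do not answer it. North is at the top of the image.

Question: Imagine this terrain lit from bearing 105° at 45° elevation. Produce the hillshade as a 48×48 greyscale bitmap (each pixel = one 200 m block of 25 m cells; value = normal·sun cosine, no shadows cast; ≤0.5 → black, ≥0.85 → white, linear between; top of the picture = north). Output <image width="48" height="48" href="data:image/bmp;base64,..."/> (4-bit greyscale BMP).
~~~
<image width="48" height="48" href="data:image/bmp;base64,Qk32BAAAAAAAAHYAAAAoAAAAMAAAADAAAAABAAQAAAAAAIAEAAATCwAAEwsAABAAAAAAAAAAAAAAABEREQAiIiIAMzMzAERERABVVVUAZmZmAHd3dwCIiIgAmZmZAKqqqgC7u7sAzMzMAN3d3QDu7u4A////AKu7qZmZmZmZmZmZmZmZmZmZmZmHVmQjaKq8upmZmZmZmZmZmZmZmZmZmZmHVmUzeJq8y6mZmZmZqqmZmZmZmZmZmZmHZmVFeImszLqZmYiJq8qZmZmZmZmZmZh3d2ZnmYibzMupmId4rMy6mZmZmZmZmYZnd2aJqoiJvMy6mHZ4q7vLqZmZmZmZmYZndmeKqoiJrMy6mHZ5qqrMupq6mZmZmYdmZmaKqoh4m8zLmGebuYm8ypq7qZmZmZl2ZVZ5mYh4m8zLmHirqHebu6vLqqmZmZmYdlVniYd3iru7qau7qHd5u7zLu6qqmZmZmGRGeHd3eImZmrzLmHZnqrvLu7qruqmZmHQ0Z2ZVVWZniru5iHdmmqq7zLqqu7uqmHQiNVRDM0QzWKqXd4dmiZmszLqaq8zLqXUyI1RDIzMiN5h2Z4dmeZm93KmZq83LqpdURGZlREQyNndlZ4dmeYm+7Kmaq8zLuph2ZoiIdmZURVVWZnd2eInO/bmazMzLuqmIiJmZmHd2VUNXdnd3d3i+/bqs3ty7upmZmJmZmHd2VDRoh4iIdlat7cvN/9y7qpmZmZmZiHZmUzWJiJqphUWL3d3e/+y7qpmZmZmZh2VVVEWId5zKdUaKzu7v//26qpmZmYiIh2VFVVVmVZzadWeaze/u//7LqpmZmXeIhlVVVlVUM2vKh3ibze/u7//buqmZmXeIhlZmVVVUIkeqmYiKve/t3v/cu6qZmYiJdVeHUyI0RDRomYd5vN7svO7t3LqpmYiYdWmYYgATZ2RWiHd4rO7bmc3u7supiJmYdnmpYwAAWIZWZ2ZnnO3Jd6zv/9uoiJmIiImphSAAJohmZmZmi8yoZ5vf/9uYiJmJmZmZl1IABHh2ZmZneaqXZ5rO/sqYd5mZmZmZmHQgA2ZmZ3d4iHd3eaq97bqYd5mZmZmZmYdTI1VVZ4iJmGVXirvN7bmHd5mZiJmZmZl2VVVVV4iaqFRWirzN7bmHiJmZiJmZmZmYh3ZlVomqqFRXmrvN7bmIiJmZiJmZmZmZmIh2Z4mql1Vnmqq97sqZmZmZmZmZmZmZmZh2Z4mqllVompmr3dy6qpmaqZmZqqmZmZiHd4qqhlVnmZmZq8zMu5mrupiau6qpmZmId4qphmZniZmIibzMzJmsy4ebzLupmZmYd4qph2Z4iJmHd5vN3aq8yois3cupmZmZh4mph2Z4mZh2Z4nO7pq8upq93typmZmZiImZh2Z4iIdlVnnP/prNuqu8zd25mZmZmYmZh2VWd3dkRXnO7qveyqqqvN3KmZmZmZmZmGVERXh0I2is3c3uypmZq8zKmZmZmZmZmHVDM2h0EkZ5q8zcypiImru6mZmZmZmZmIZUM1d0IkVWeKu7uph3iauqmZmZmZmZmYdlRFd1IkZmZqu7upiIiZqpmZmZmZmZmYdlVWZlIkZ3d83LuqmIiJmZmZmZmZmZmYdmZmZUIkZ4ie7cu6mZmZmZmZmZmZmZmYd3d3ZTEkVomf/ty6mZmZmZmZmZmZmZmYh3iIdSEkVXmQ=="/>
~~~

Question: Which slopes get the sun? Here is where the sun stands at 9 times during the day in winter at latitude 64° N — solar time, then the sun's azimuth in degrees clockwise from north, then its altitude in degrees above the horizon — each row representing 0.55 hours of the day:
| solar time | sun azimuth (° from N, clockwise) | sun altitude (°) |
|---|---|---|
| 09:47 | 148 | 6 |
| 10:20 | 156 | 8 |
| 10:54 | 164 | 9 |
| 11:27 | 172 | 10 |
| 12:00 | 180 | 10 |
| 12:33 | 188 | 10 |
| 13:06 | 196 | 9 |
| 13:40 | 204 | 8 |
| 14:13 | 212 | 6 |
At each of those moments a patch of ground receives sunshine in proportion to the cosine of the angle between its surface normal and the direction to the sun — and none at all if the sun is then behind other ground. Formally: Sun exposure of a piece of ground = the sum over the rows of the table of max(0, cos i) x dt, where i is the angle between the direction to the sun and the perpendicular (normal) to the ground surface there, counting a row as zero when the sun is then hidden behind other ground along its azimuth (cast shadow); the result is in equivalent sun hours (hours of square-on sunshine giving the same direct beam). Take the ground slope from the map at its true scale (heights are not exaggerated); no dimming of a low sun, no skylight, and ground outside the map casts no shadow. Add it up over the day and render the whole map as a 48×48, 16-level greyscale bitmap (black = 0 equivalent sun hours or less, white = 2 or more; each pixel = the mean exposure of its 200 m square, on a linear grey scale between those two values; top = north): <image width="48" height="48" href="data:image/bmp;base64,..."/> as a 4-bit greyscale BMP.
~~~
<image width="48" height="48" href="data:image/bmp;base64,Qk32BAAAAAAAAHYAAAAoAAAAMAAAADAAAAABAAQAAAAAAIAEAAATCwAAEwsAABAAAAAAAAAAAAAAABEREQAiIiIAMzMzAERERABVVVUAZmZmAHd3dwCIiIgAmZmZAKqqqgC7u7sAzMzMAN3d3QDu7u4A////AGd2ZVVVVVVVVVVVVVVVVVVVVVVVVVVVRHiYdmVmZmZmZVVVVVVVVVVVVVVWZmVUIXiZmGZmZmeJqXVVVVVVVVVVVVV4h2ZTEHeJqYdlVWeKqpdVVVVVVVVVVVeZh3djEGZ4mZh2ZniZmImGVVVVVVVVVWd3ZndTImVWiZiHd4mYdoqpdnd1VVVVVVREVVUzNFVmeJmYiJmXVoqqmZmHVVVVVVQiMyIjRWZ4maqqmqmFRWeauqh3ZlVVVVUyEQEjVYiZmqu8zLhURVV5u6h4iHZlVVVUIQEjVYiHd4q93KdDRVVompmaqZmYZVVVQhEjVVQyI0Z4mGMjVVVWiIq8uqmqqHZTIhESNAAAAAARIhETVWZWd4q7qZiJmYYxEAAAAQAAAAAAAAATVmZVZ4iYdmZmZ2QhEAAAAAAAAAAAAAAkZnd3eIiGQzRERDMiIhAAAAAAAAAAAAFGd4iIiJmGVEVmUzMzMzIQABAAAAAAABWJiJmYZniHd4iHZDM0MzMhASEAAAAAAVm6mIdkM1aJvMuoZDM0REQzIiEAAAAAOcy5iGVDI1ec7uyoZDM0RFREVTMhABNqzMupqql1Z4ms3tuXZkRERVVVZkRVVWisypiazv/czdy7u7mHd2VVVVVVZlaIiJqqqXZ5vf///+26mZh2eIdmZmZmZniIiauYdmVWeK3//amId3ZUWJmId3dmZpmYial1M0VnZEaalkM0REQyR6u7qYd3d6mYiYZBASR4ZBESIRERIiIiWL3uyph3iJmIh2MQABJGZBAAAAABIhEket7+2od3eId3dTIhERESMxAAAAAAARI1eazMp2ZmZ2ZmUyIzMhEAAQAAAAAAABJFZlZmVEVVZmZVRDNFUyEAAAAAAAAAAAJFVCESI0VWZlVURFVVVDEQAAAAAAAAAAFFVCERI0Vmd0RERVVVVEIQAAAAAAAAAAE1VDIjNFZ3d0RFVVVVVUMhAAAAAAAAABI0MzRFVmZ3ZVVVVmZVVUQyEAAAAAAAASMzM0Z3iHd2VGZmZmZVVURDIQAAAREREjRDNEZ5qpmHZXd3dmZmZURDMhABIiIyI0RERVVorNy5iJmZhmeIh2VUREMzMzM0REMzRVRGi97cuszLmIq7mHZURFVEM0REREMzNERFes3ty+7ty83cqHVVVVVURERFVERENEV4m87+3P/u7//bqHVVVVVVVERVVEVmZ3m97v//7e7t7+yYiHZlVVVVVERVVUVom83d7///7u7LqXUzVndmVVVVVURVVURXm8ypq8zN/+yoUhESNWdmVVVVVVVVVVREZ4dURWZ776dDEAASNFVmVVVVVVVVVVQzMzMyIRE2rBEAAAASIzRVVVVVVVVVVVQzIiIiERESNQAAAAAREjRVVVVVVVVVVVVEMiEiIjMhEAAAABEREjRVVVVVVVVVVVVVQyEjNERDIQARIjMzMzRVVVVVVVVVVVVVQhETRENFREMzM0REREVVVVVVVVVVVWZVQiEjRDNFVXVEREVVVVVVVVVVVVVVVVVVRENEVURVVQ=="/>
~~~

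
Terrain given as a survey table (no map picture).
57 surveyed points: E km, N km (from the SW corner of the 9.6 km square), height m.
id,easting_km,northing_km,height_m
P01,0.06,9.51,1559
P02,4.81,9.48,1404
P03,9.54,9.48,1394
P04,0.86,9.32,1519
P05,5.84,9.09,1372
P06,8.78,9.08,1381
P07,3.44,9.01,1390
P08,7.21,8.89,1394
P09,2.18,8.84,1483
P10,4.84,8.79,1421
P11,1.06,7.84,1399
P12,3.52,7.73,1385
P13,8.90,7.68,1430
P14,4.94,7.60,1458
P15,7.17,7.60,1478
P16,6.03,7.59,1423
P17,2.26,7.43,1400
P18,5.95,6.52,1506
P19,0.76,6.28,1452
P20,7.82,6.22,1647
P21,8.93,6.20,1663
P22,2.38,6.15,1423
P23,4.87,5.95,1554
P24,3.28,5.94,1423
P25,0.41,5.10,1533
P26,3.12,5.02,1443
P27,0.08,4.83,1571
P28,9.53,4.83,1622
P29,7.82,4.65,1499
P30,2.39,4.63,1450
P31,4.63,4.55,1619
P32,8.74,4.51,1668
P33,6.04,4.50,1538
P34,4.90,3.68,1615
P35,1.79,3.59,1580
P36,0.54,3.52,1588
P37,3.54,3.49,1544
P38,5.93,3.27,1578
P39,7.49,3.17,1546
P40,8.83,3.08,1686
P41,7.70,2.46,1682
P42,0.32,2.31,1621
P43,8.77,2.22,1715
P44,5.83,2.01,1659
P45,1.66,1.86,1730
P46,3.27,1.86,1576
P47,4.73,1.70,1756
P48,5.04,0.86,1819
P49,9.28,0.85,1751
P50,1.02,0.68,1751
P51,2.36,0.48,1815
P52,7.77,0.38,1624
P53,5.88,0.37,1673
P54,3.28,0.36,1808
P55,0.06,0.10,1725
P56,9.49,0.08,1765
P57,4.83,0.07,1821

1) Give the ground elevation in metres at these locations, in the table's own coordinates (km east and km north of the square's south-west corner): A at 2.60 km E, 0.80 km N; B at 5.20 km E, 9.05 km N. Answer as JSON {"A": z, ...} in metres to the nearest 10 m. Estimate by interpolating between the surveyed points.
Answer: {"A": 1800, "B": 1380}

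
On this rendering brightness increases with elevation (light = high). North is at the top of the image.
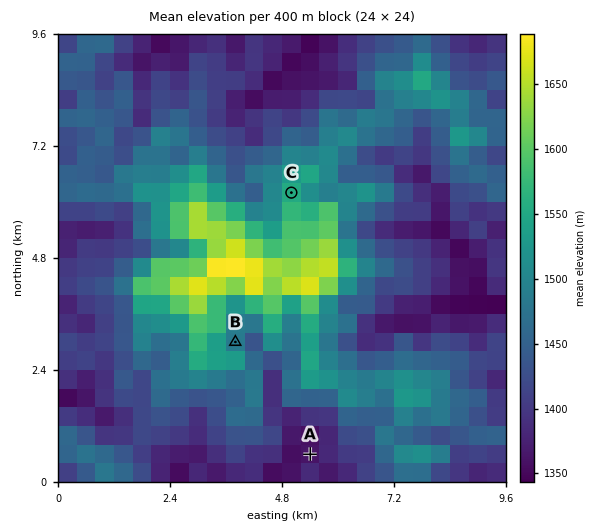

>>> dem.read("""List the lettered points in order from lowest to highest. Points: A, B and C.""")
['A', 'B', 'C']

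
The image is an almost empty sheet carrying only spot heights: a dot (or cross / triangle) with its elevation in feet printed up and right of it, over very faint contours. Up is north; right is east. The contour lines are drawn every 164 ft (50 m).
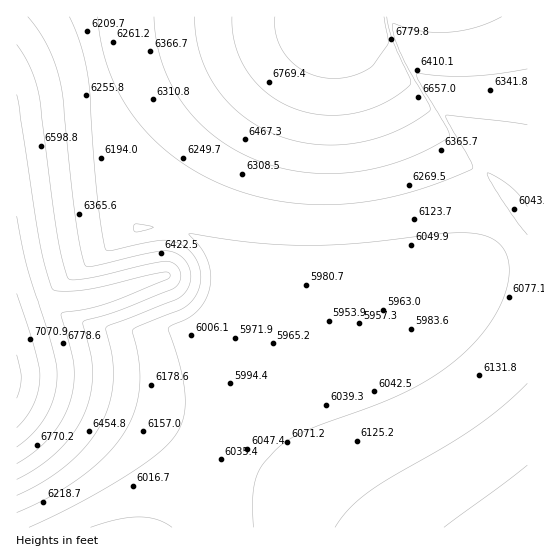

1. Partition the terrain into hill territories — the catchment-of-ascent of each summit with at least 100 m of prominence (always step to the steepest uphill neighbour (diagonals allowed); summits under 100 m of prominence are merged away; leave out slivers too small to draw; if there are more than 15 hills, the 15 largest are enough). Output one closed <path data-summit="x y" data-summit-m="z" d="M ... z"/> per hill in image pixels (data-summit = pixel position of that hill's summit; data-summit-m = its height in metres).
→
<path data-summit="341 17" data-summit-m="2128" d="M527 16l-445 0-1 5 14 46 17 88 24 71 2 2 35-1 12 4 13 8 10 10 9 16 7 26 5 12 17 17 13 4 39 0 64-8 53-16 47-24 41-29 25-21z"/><path data-summit="17 378" data-summit-m="2211" d="M81 16l-65 1 0 510 151 1 34-54 38-73 1-11-3-19 6-21 15-18 12-5 14-2-25-1-17-7-10-10-7-12-5-24-7-14-6-10-17-14-17-6-35 1-2-2-24-71-17-88z"/><path data-summit="527 527" data-summit-m="1985" d="M527 227l-65 49-53 27-54 14-80 8-17 7-11 11-7 14-3 14 3 19-1 11-38 73-33 53 359 1z"/>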